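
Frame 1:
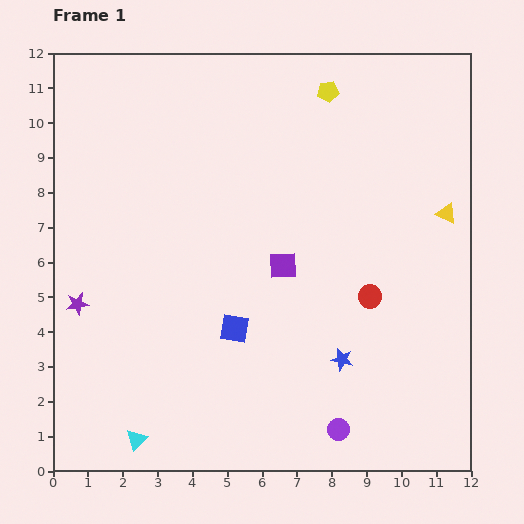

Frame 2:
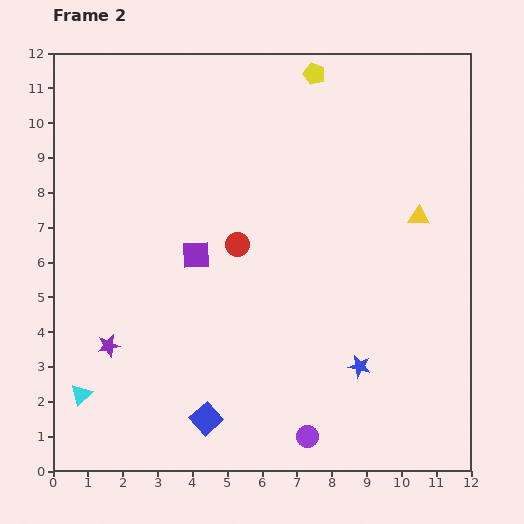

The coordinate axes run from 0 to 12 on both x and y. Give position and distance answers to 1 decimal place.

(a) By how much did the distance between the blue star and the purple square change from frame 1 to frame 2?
+2.5

Distance in frame 1: 3.2. Distance in frame 2: 5.7.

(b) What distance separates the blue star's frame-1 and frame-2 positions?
0.5

The blue star moved from (8.3, 3.2) to (8.8, 3.0), a distance of √(0.5² + 0.2²) ≈ 0.5.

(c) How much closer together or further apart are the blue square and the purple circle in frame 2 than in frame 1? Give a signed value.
-1.3

Distance in frame 1: 4.2. Distance in frame 2: 2.9.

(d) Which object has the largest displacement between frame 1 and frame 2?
the red circle

(moved 4.1; next 2.7)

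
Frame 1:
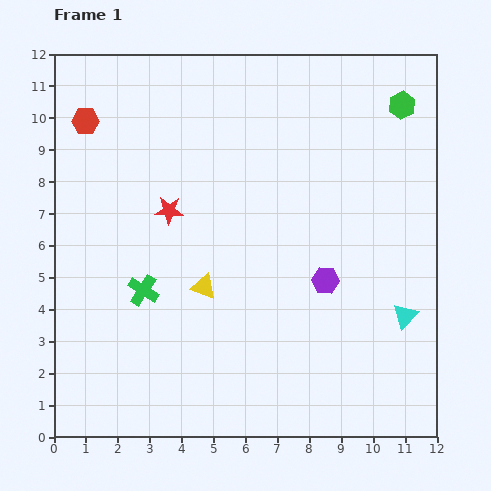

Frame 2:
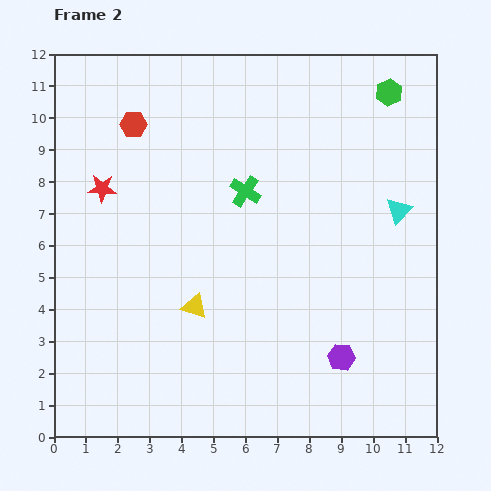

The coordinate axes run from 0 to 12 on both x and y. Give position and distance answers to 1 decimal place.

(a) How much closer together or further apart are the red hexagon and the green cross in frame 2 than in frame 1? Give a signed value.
-1.5

Distance in frame 1: 5.6. Distance in frame 2: 4.1.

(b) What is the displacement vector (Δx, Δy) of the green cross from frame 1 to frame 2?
(3.2, 3.1)

The green cross was at (2.8, 4.6) in frame 1 and (6.0, 7.7) in frame 2.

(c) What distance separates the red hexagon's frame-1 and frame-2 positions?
1.5

The red hexagon moved from (1.0, 9.9) to (2.5, 9.8), a distance of √(1.5² + 0.1²) ≈ 1.5.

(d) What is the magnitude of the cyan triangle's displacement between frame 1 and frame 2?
3.3

The cyan triangle moved from (11.0, 3.8) to (10.8, 7.1), a distance of √(0.2² + 3.3²) ≈ 3.3.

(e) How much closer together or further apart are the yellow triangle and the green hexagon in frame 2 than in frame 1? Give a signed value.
+0.7

Distance in frame 1: 8.4. Distance in frame 2: 9.1.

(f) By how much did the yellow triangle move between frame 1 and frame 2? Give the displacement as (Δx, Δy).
(-0.3, -0.6)

The yellow triangle was at (4.7, 4.7) in frame 1 and (4.4, 4.1) in frame 2.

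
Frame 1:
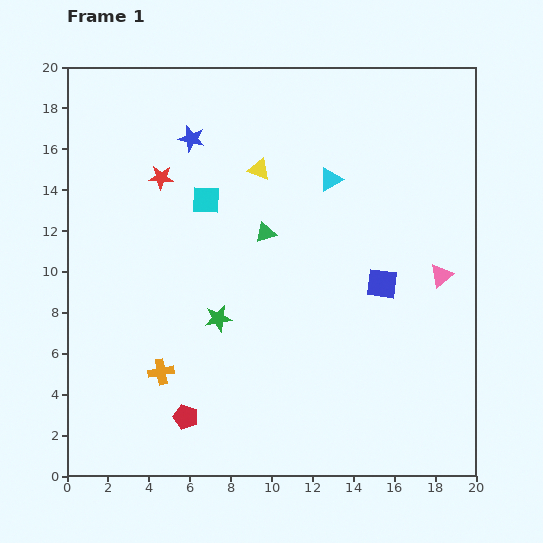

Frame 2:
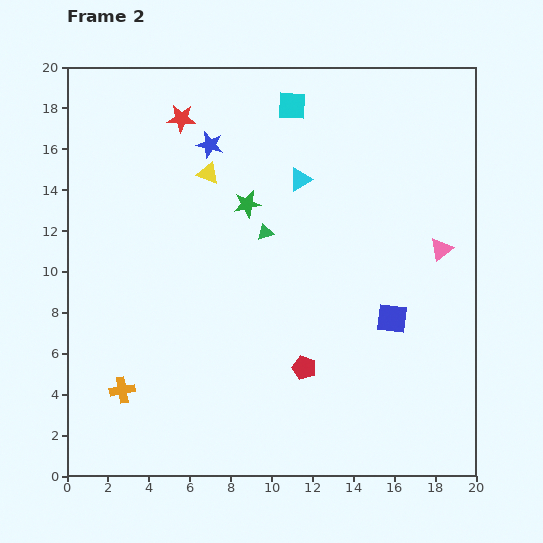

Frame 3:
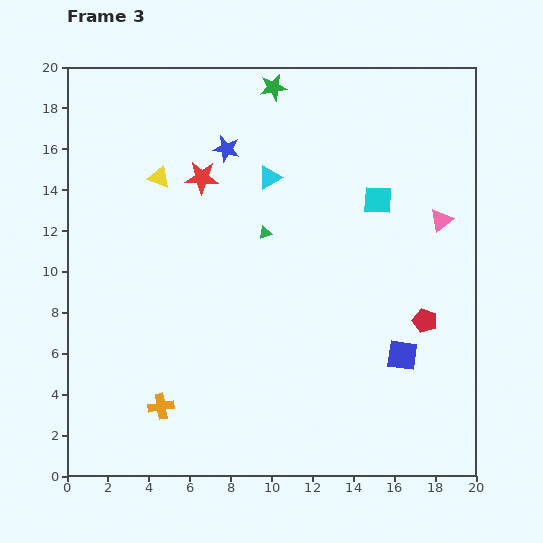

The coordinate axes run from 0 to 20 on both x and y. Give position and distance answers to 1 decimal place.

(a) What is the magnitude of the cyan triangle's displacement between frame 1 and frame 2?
1.5

The cyan triangle moved from (12.9, 14.5) to (11.4, 14.5), a distance of √(1.5² + 0.0²) ≈ 1.5.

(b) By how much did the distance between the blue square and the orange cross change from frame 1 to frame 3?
+0.5

Distance in frame 1: 11.6. Distance in frame 3: 12.1.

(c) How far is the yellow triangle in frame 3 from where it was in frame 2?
2.4

The yellow triangle moved from (6.9, 14.8) to (4.5, 14.6), a distance of √(2.4² + 0.2²) ≈ 2.4.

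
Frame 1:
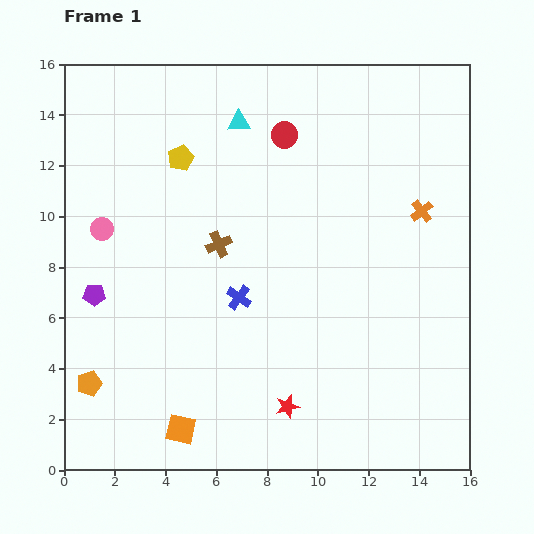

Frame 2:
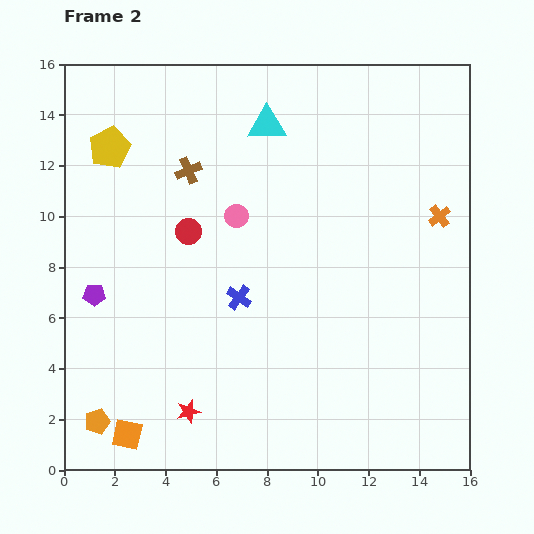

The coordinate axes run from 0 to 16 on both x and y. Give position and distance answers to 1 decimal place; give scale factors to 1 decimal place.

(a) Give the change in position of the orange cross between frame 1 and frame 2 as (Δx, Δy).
(0.7, -0.2)

The orange cross was at (14.1, 10.2) in frame 1 and (14.8, 10.0) in frame 2.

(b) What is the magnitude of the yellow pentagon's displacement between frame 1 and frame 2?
2.8

The yellow pentagon moved from (4.6, 12.3) to (1.8, 12.7), a distance of √(2.8² + 0.4²) ≈ 2.8.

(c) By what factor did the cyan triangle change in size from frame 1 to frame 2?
1.7×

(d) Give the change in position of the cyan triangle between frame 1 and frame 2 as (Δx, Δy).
(1.1, -0.1)

The cyan triangle was at (6.9, 13.7) in frame 1 and (8.0, 13.6) in frame 2.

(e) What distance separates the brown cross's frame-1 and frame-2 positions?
3.1

The brown cross moved from (6.1, 8.9) to (4.9, 11.8), a distance of √(1.2² + 2.9²) ≈ 3.1.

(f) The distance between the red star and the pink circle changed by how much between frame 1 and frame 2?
-2.2

Distance in frame 1: 10.1. Distance in frame 2: 7.9.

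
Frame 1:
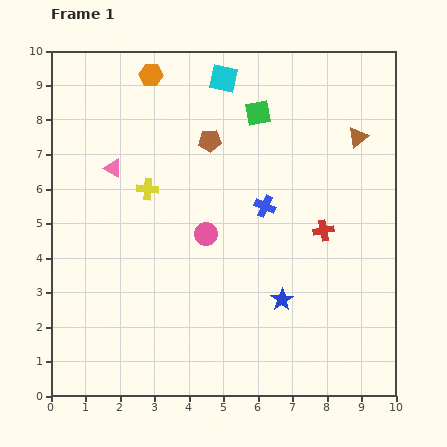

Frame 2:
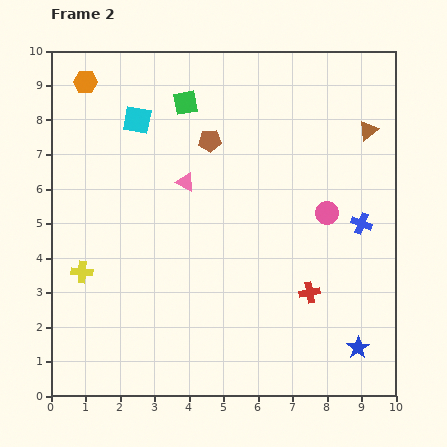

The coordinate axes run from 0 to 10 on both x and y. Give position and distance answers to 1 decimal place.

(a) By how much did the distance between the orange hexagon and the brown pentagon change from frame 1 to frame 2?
+1.5

Distance in frame 1: 2.5. Distance in frame 2: 4.0.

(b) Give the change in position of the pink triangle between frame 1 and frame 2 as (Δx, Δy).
(2.1, -0.4)

The pink triangle was at (1.8, 6.6) in frame 1 and (3.9, 6.2) in frame 2.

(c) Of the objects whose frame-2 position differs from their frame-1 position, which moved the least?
the brown triangle

(moved 0.4)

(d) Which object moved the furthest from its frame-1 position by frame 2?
the pink circle

(moved 3.6; next 3.1)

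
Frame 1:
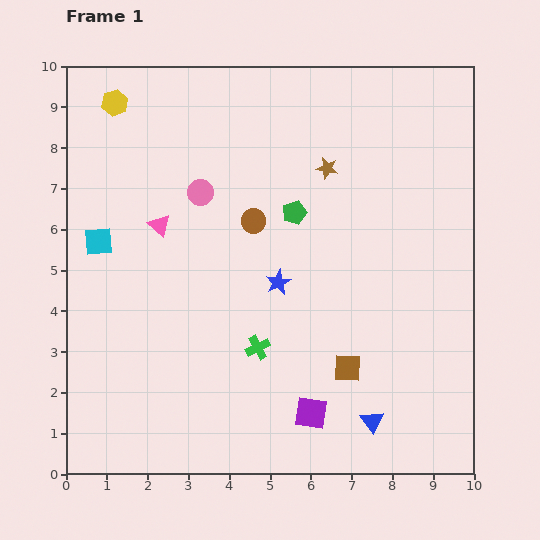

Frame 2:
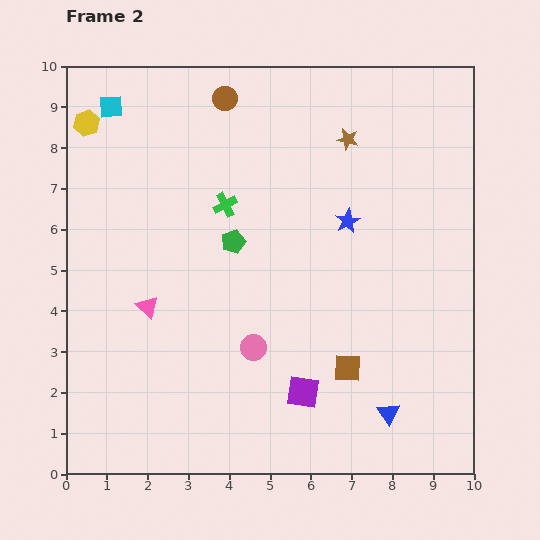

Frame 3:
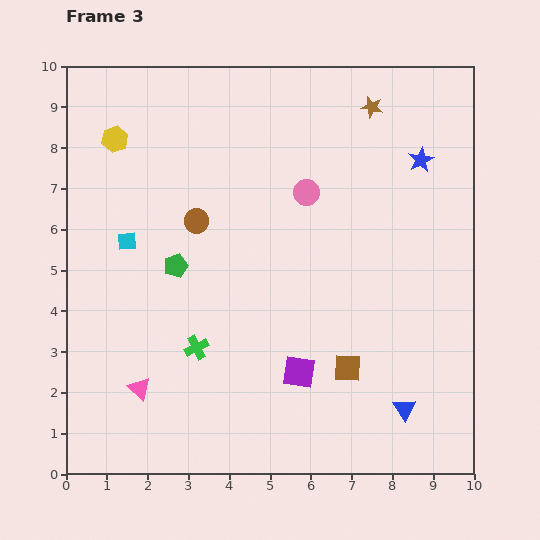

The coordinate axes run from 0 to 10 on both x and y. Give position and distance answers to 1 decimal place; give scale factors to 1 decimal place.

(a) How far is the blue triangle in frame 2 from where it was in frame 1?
0.4

The blue triangle moved from (7.5, 1.3) to (7.9, 1.5), a distance of √(0.4² + 0.2²) ≈ 0.4.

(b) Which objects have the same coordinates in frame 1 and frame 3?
the brown square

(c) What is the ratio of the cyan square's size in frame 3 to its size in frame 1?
0.7×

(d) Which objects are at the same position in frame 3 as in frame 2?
the brown square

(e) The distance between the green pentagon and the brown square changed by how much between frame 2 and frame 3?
+0.7

Distance in frame 2: 4.2. Distance in frame 3: 4.9.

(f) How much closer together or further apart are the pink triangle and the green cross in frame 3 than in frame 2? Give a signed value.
-1.4

Distance in frame 2: 3.1. Distance in frame 3: 1.7.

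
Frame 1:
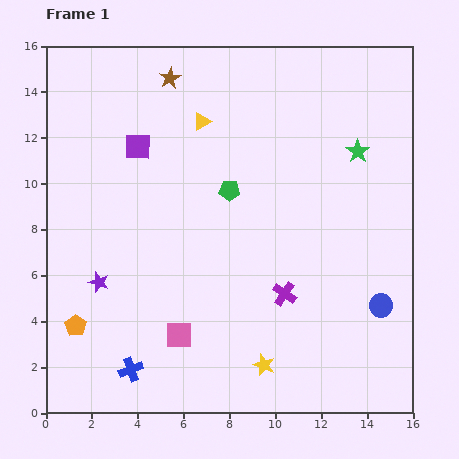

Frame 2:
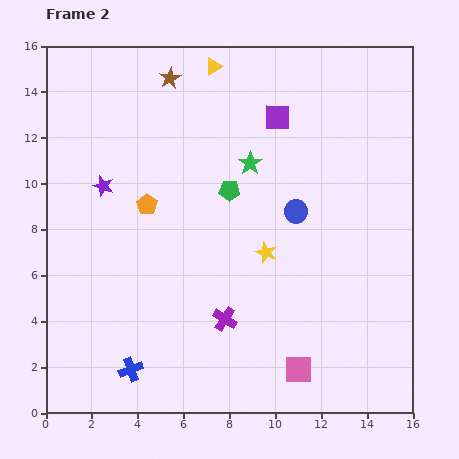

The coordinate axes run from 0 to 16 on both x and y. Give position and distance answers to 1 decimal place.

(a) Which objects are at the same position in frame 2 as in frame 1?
the green pentagon, the blue cross, the brown star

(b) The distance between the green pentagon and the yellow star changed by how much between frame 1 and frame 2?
-4.6

Distance in frame 1: 7.7. Distance in frame 2: 3.1.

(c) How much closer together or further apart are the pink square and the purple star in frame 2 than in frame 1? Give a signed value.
+7.5

Distance in frame 1: 4.2. Distance in frame 2: 11.7.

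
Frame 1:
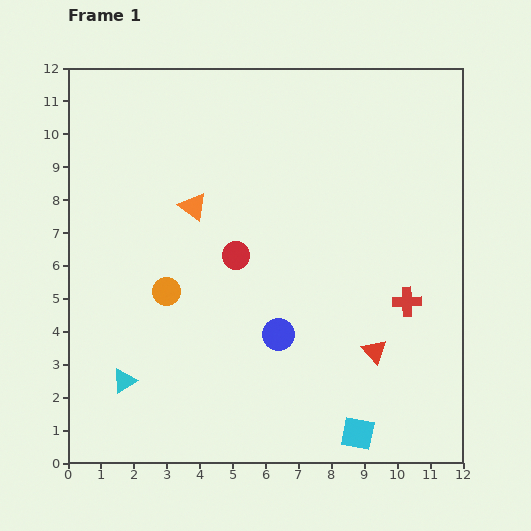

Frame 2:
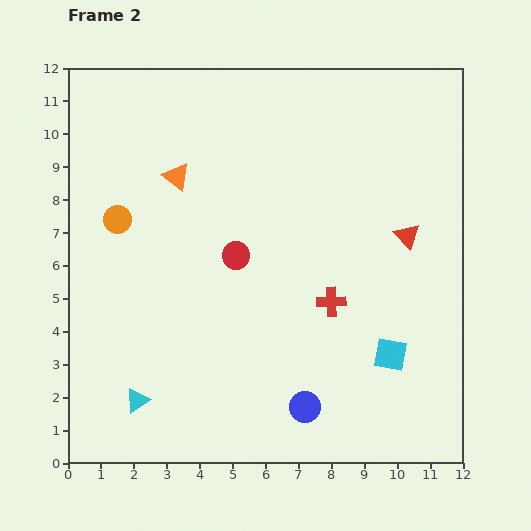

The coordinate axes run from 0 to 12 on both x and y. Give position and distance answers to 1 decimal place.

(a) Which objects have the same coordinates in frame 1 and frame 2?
the red circle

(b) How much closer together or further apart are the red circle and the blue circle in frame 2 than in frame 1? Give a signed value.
+2.4

Distance in frame 1: 2.7. Distance in frame 2: 5.1.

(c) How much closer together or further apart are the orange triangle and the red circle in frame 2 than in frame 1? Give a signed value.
+1.0

Distance in frame 1: 2.0. Distance in frame 2: 3.0.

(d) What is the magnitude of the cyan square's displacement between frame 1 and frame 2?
2.6

The cyan square moved from (8.8, 0.9) to (9.8, 3.3), a distance of √(1.0² + 2.4²) ≈ 2.6.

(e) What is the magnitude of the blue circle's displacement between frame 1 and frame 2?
2.3

The blue circle moved from (6.4, 3.9) to (7.2, 1.7), a distance of √(0.8² + 2.2²) ≈ 2.3.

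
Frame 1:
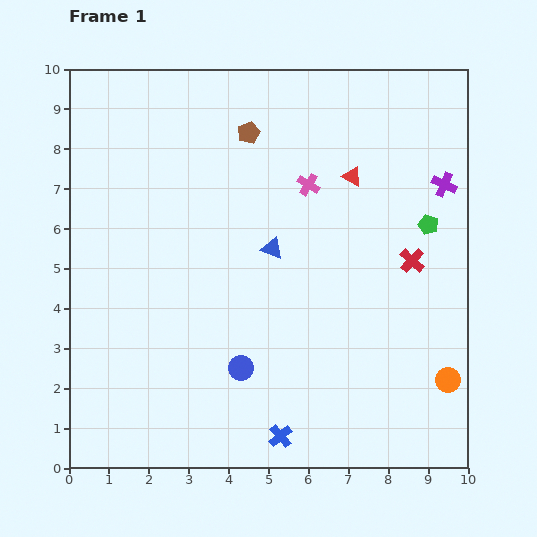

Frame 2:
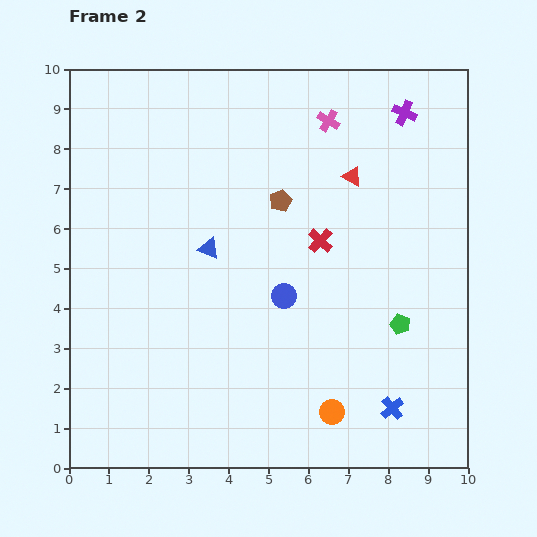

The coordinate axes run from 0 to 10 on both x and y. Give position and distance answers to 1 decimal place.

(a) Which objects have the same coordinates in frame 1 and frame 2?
the red triangle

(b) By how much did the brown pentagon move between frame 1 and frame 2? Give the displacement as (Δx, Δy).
(0.8, -1.7)

The brown pentagon was at (4.5, 8.4) in frame 1 and (5.3, 6.7) in frame 2.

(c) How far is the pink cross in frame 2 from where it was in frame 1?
1.7

The pink cross moved from (6.0, 7.1) to (6.5, 8.7), a distance of √(0.5² + 1.6²) ≈ 1.7.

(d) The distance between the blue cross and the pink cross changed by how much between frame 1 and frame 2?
+1.1

Distance in frame 1: 6.3. Distance in frame 2: 7.4.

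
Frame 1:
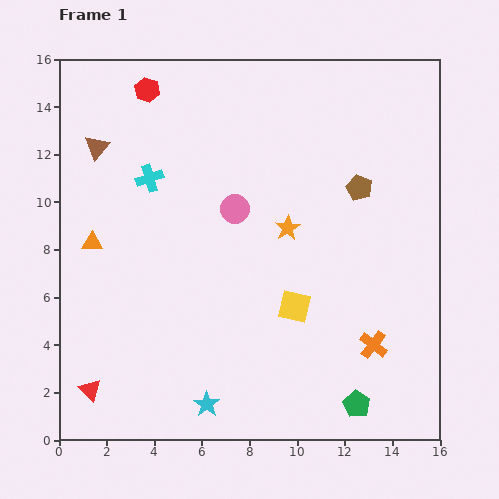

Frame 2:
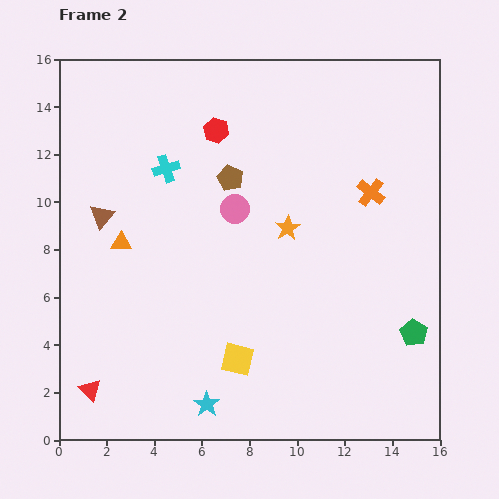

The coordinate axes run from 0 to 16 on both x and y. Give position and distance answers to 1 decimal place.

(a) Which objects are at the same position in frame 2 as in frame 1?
the orange star, the cyan star, the red triangle, the pink circle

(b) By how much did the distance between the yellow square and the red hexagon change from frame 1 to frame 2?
-1.4

Distance in frame 1: 11.0. Distance in frame 2: 9.6.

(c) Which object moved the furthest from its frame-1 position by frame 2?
the orange cross

(moved 6.4; next 5.4)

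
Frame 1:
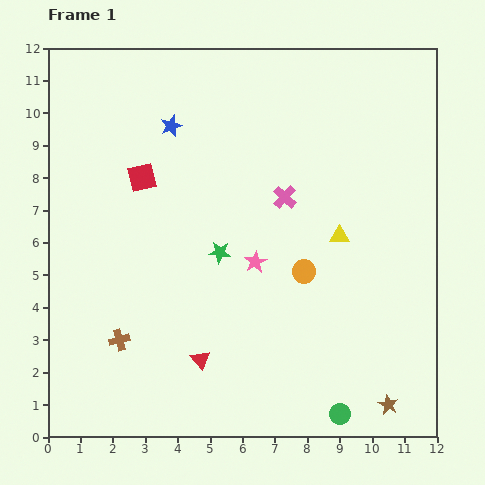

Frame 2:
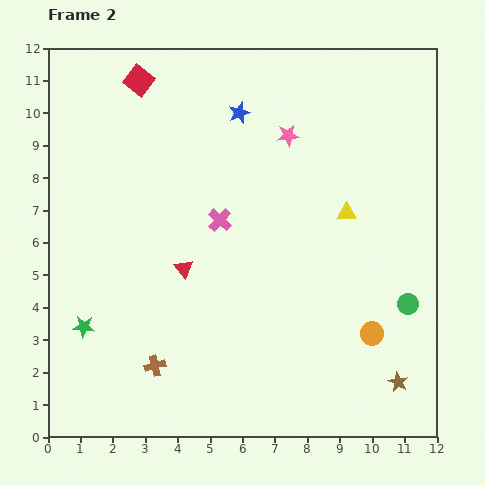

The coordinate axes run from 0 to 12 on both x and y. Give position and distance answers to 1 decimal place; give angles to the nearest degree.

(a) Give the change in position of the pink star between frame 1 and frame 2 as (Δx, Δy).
(1.0, 3.9)

The pink star was at (6.4, 5.4) in frame 1 and (7.4, 9.3) in frame 2.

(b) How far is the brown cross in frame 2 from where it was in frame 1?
1.4

The brown cross moved from (2.2, 3.0) to (3.3, 2.2), a distance of √(1.1² + 0.8²) ≈ 1.4.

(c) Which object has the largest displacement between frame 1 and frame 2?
the green star

(moved 4.8; next 4.0)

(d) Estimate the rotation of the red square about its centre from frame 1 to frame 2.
40° counter-clockwise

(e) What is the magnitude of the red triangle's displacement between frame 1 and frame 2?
2.8

The red triangle moved from (4.7, 2.4) to (4.2, 5.2), a distance of √(0.5² + 2.8²) ≈ 2.8.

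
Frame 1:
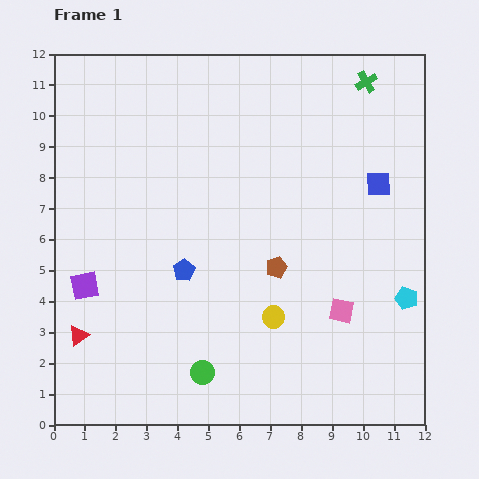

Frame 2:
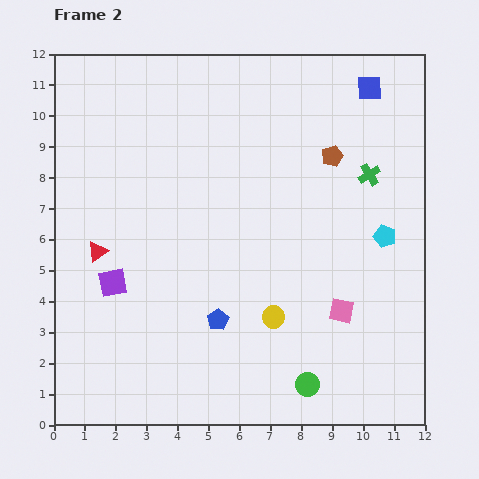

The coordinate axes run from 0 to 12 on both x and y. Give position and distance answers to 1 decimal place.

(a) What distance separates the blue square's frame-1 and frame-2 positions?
3.1

The blue square moved from (10.5, 7.8) to (10.2, 10.9), a distance of √(0.3² + 3.1²) ≈ 3.1.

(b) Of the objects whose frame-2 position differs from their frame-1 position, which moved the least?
the purple square

(moved 0.9)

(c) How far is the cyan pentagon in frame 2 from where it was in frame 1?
2.1

The cyan pentagon moved from (11.4, 4.1) to (10.7, 6.1), a distance of √(0.7² + 2.0²) ≈ 2.1.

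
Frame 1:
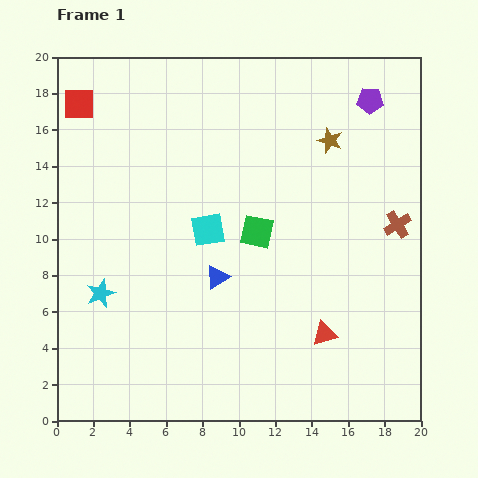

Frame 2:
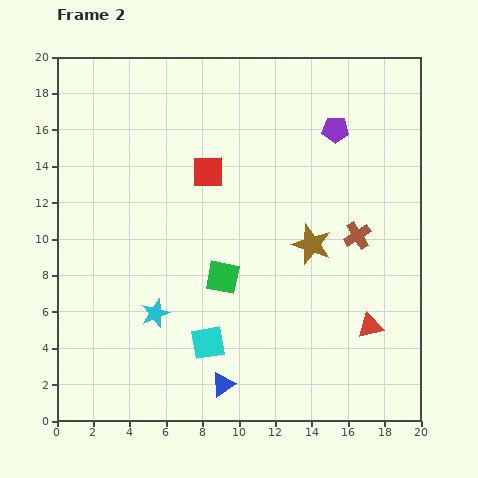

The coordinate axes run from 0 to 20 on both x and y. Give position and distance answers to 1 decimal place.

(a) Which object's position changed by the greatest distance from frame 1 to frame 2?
the red square

(moved 8.0; next 6.2)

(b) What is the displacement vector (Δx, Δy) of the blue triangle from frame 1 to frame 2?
(0.3, -5.9)

The blue triangle was at (8.8, 7.9) in frame 1 and (9.1, 2.0) in frame 2.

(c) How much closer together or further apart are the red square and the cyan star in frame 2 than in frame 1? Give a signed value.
-2.2

Distance in frame 1: 10.5. Distance in frame 2: 8.3.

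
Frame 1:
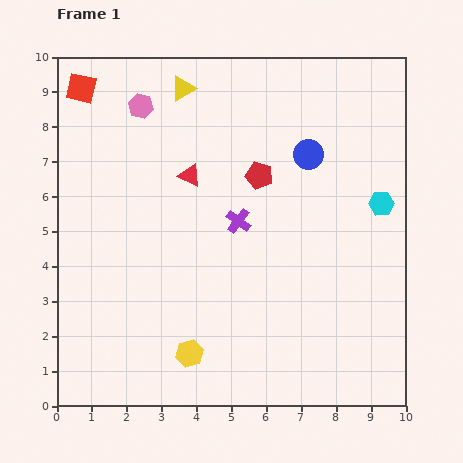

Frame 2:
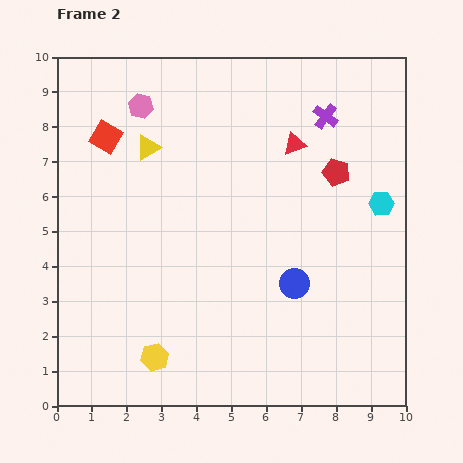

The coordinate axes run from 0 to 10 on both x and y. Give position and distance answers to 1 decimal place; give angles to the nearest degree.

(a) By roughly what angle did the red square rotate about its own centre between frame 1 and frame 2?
17° clockwise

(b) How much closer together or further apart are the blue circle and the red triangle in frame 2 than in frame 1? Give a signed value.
+0.5

Distance in frame 1: 3.5. Distance in frame 2: 4.0.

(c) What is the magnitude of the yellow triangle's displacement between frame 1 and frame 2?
2.0

The yellow triangle moved from (3.6, 9.1) to (2.6, 7.4), a distance of √(1.0² + 1.7²) ≈ 2.0.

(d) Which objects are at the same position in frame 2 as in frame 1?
the cyan hexagon, the pink hexagon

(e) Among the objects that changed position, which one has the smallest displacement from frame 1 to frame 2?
the yellow hexagon

(moved 1.0)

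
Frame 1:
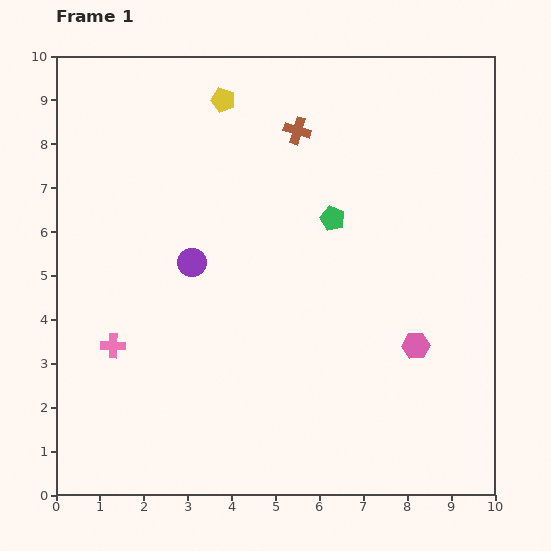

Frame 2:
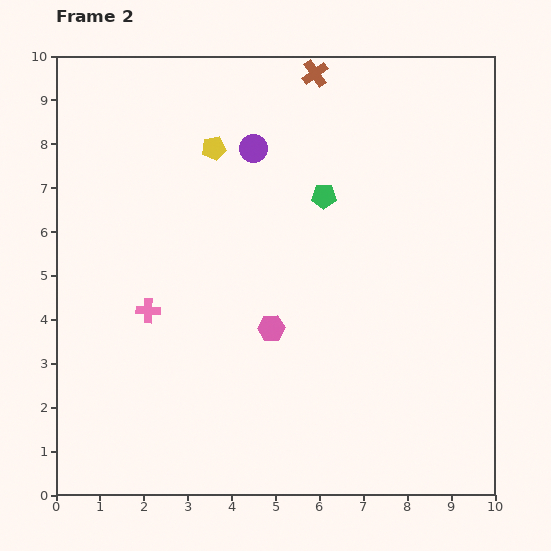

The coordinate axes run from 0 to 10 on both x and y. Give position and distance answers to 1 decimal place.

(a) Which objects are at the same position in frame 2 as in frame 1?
none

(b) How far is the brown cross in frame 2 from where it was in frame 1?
1.4

The brown cross moved from (5.5, 8.3) to (5.9, 9.6), a distance of √(0.4² + 1.3²) ≈ 1.4.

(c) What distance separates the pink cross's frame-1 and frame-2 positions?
1.1

The pink cross moved from (1.3, 3.4) to (2.1, 4.2), a distance of √(0.8² + 0.8²) ≈ 1.1.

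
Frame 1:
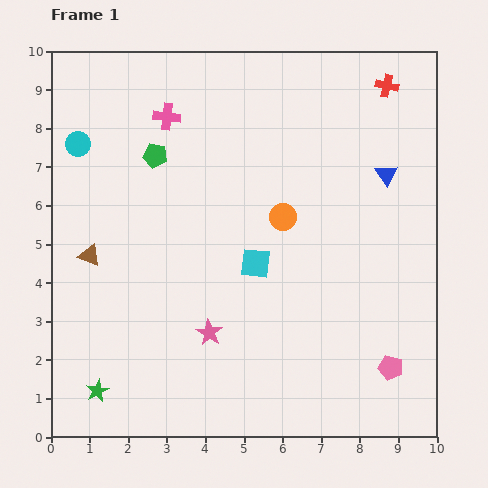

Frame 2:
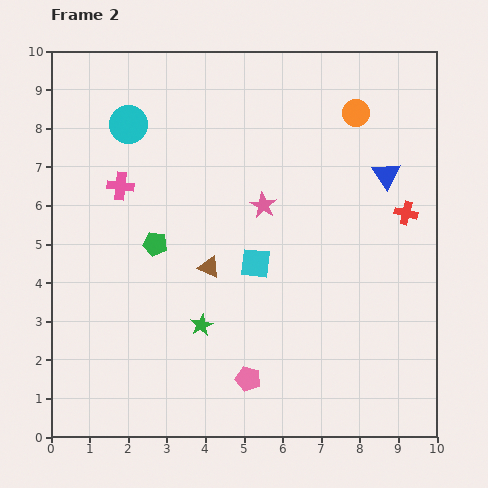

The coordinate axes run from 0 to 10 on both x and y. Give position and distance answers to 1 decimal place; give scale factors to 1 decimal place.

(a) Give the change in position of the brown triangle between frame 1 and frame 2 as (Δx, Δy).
(3.1, -0.3)

The brown triangle was at (1.0, 4.7) in frame 1 and (4.1, 4.4) in frame 2.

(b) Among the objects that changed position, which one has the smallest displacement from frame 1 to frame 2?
the cyan circle

(moved 1.4)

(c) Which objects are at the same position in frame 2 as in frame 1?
the blue triangle, the cyan square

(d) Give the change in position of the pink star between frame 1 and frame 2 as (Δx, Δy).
(1.4, 3.3)

The pink star was at (4.1, 2.7) in frame 1 and (5.5, 6.0) in frame 2.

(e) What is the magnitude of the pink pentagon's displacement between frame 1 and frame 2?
3.7

The pink pentagon moved from (8.8, 1.8) to (5.1, 1.5), a distance of √(3.7² + 0.3²) ≈ 3.7.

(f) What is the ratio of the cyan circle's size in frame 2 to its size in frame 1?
1.5×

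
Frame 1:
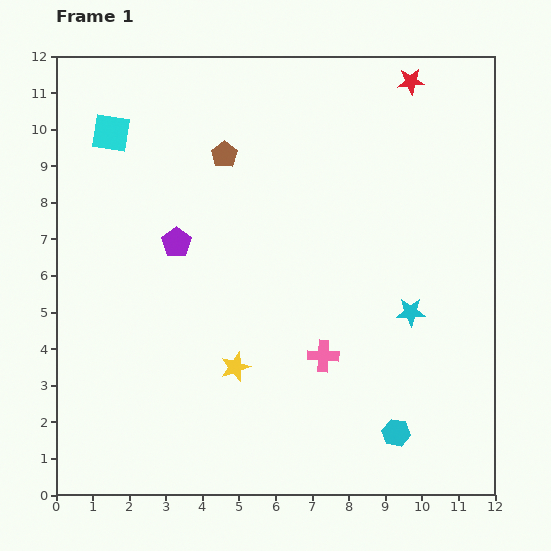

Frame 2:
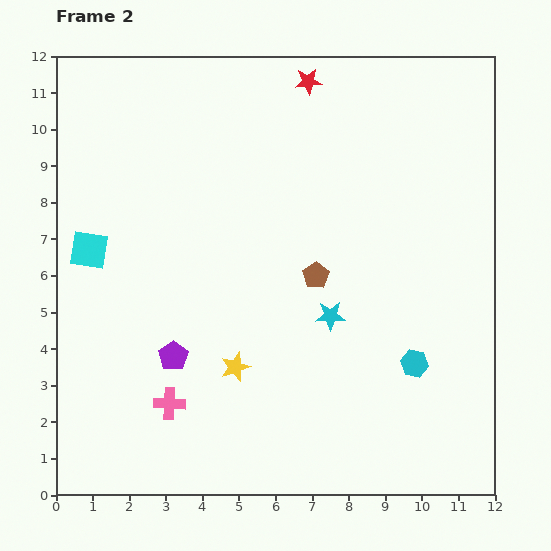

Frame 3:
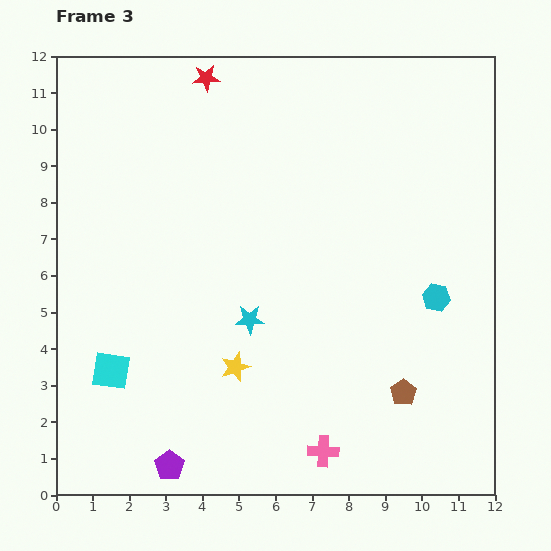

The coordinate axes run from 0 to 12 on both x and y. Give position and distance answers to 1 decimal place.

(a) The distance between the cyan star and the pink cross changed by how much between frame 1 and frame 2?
+2.3

Distance in frame 1: 2.7. Distance in frame 2: 5.0.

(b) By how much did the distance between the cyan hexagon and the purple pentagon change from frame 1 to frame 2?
-1.3

Distance in frame 1: 7.9. Distance in frame 2: 6.6.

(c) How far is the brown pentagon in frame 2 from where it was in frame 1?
4.1

The brown pentagon moved from (4.6, 9.3) to (7.1, 6.0), a distance of √(2.5² + 3.3²) ≈ 4.1.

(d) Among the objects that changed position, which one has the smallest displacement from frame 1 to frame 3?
the pink cross

(moved 2.6)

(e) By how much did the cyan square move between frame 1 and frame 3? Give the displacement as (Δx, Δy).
(0.0, -6.5)

The cyan square was at (1.5, 9.9) in frame 1 and (1.5, 3.4) in frame 3.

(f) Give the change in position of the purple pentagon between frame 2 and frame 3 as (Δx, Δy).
(-0.1, -3.0)

The purple pentagon was at (3.2, 3.8) in frame 2 and (3.1, 0.8) in frame 3.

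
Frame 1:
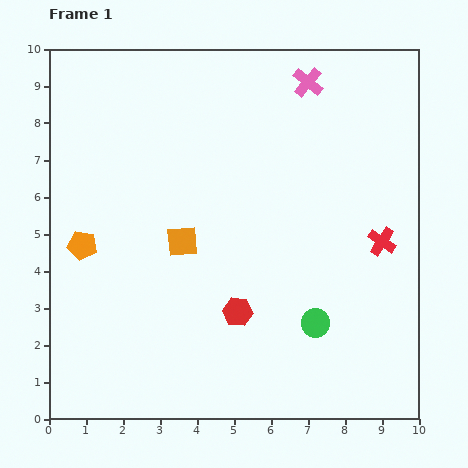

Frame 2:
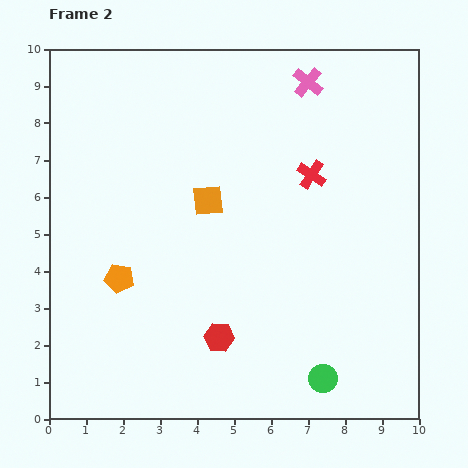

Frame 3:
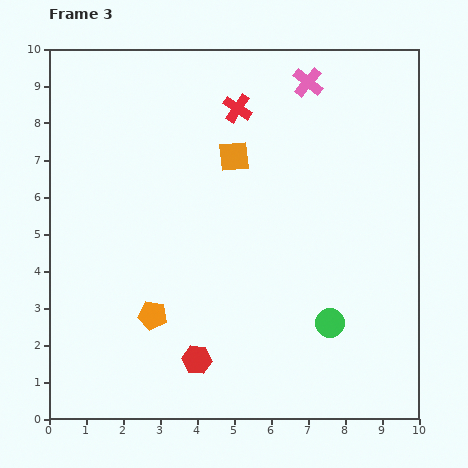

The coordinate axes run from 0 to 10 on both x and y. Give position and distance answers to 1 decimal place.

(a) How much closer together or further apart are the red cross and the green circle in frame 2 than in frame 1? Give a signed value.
+2.7

Distance in frame 1: 2.8. Distance in frame 2: 5.5.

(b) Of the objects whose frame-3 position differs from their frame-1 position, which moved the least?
the green circle

(moved 0.4)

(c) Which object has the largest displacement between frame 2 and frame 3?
the red cross

(moved 2.7; next 1.5)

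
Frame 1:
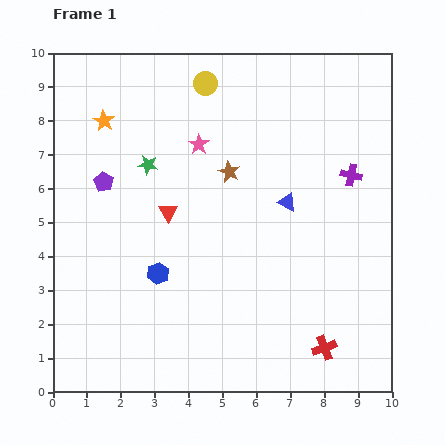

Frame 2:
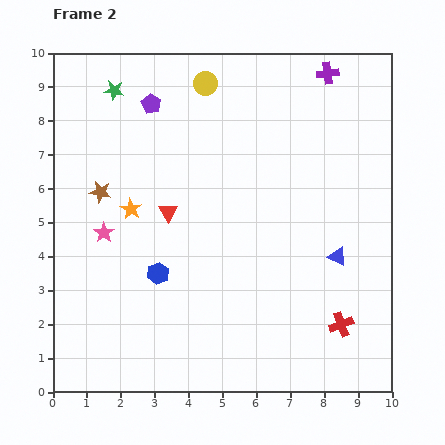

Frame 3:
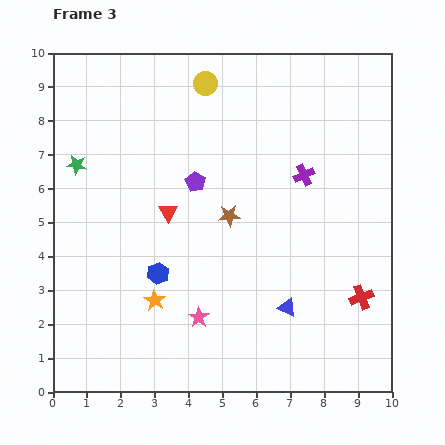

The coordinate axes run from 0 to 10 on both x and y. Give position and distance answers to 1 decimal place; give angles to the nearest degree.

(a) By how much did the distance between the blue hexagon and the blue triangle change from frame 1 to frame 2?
+1.0

Distance in frame 1: 4.3. Distance in frame 2: 5.3.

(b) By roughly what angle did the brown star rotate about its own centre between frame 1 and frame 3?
31° counter-clockwise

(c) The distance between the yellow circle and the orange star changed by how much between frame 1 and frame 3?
+3.4

Distance in frame 1: 3.2. Distance in frame 3: 6.6.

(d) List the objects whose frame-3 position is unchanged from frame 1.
the blue hexagon, the red triangle, the yellow circle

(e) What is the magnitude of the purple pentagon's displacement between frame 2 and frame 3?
2.6

The purple pentagon moved from (2.9, 8.5) to (4.2, 6.2), a distance of √(1.3² + 2.3²) ≈ 2.6.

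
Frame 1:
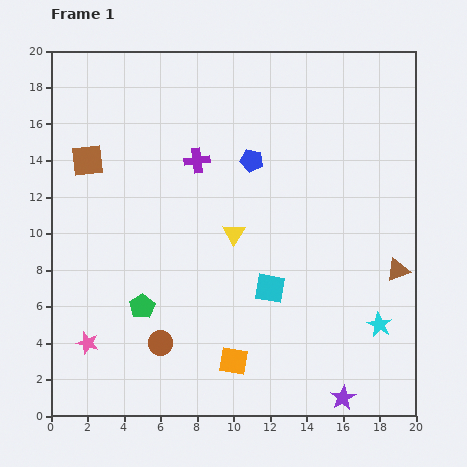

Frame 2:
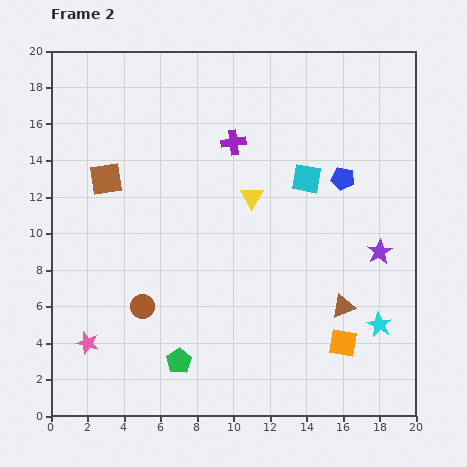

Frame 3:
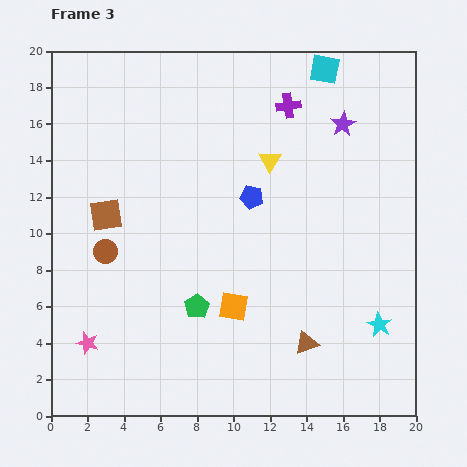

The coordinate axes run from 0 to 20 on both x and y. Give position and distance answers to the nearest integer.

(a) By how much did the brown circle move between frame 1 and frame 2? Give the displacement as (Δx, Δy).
(-1, 2)

The brown circle was at (6, 4) in frame 1 and (5, 6) in frame 2.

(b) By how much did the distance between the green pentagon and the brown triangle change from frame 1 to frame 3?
-8

Distance in frame 1: 14. Distance in frame 3: 6.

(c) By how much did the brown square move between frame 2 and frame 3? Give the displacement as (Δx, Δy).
(0, -2)

The brown square was at (3, 13) in frame 2 and (3, 11) in frame 3.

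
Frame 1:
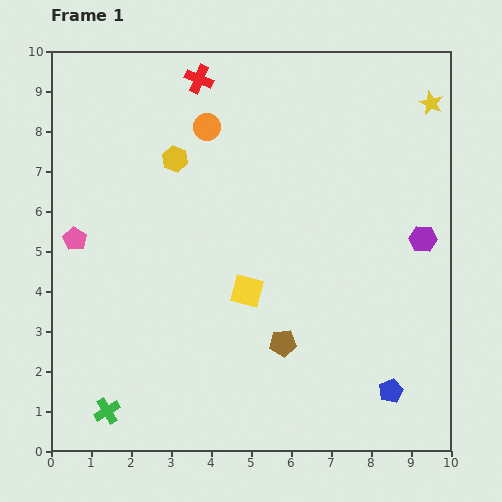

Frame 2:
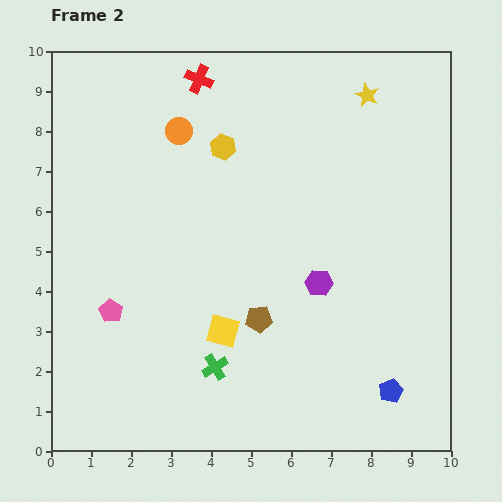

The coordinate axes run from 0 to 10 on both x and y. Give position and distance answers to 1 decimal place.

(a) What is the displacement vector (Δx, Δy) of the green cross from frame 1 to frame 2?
(2.7, 1.1)

The green cross was at (1.4, 1.0) in frame 1 and (4.1, 2.1) in frame 2.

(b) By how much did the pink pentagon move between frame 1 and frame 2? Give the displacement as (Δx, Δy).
(0.9, -1.8)

The pink pentagon was at (0.6, 5.3) in frame 1 and (1.5, 3.5) in frame 2.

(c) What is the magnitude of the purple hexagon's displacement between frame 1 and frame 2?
2.8

The purple hexagon moved from (9.3, 5.3) to (6.7, 4.2), a distance of √(2.6² + 1.1²) ≈ 2.8.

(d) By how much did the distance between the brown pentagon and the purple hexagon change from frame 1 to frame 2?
-2.7

Distance in frame 1: 4.4. Distance in frame 2: 1.7.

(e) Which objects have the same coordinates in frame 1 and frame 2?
the red cross, the blue pentagon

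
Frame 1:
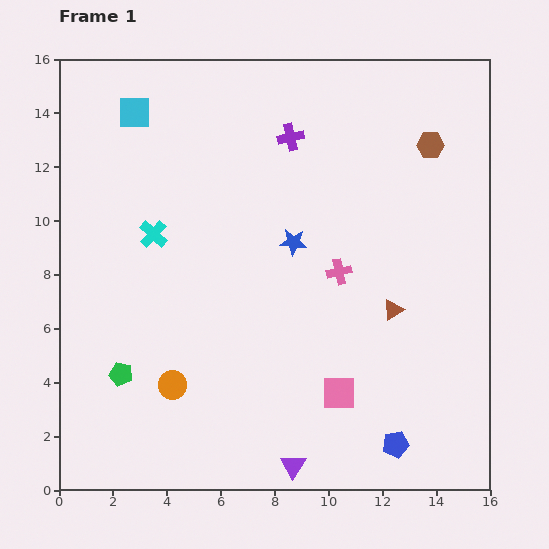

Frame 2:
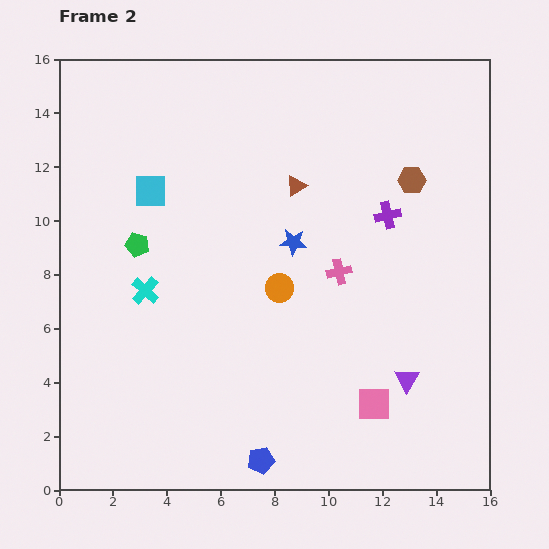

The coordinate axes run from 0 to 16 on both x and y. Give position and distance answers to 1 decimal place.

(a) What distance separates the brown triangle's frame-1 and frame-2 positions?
5.8

The brown triangle moved from (12.4, 6.7) to (8.8, 11.3), a distance of √(3.6² + 4.6²) ≈ 5.8.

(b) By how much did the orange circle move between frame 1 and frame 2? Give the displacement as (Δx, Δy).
(4.0, 3.6)

The orange circle was at (4.2, 3.9) in frame 1 and (8.2, 7.5) in frame 2.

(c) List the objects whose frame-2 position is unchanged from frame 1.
the blue star, the pink cross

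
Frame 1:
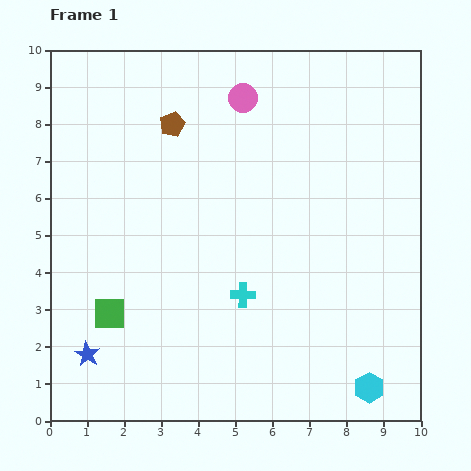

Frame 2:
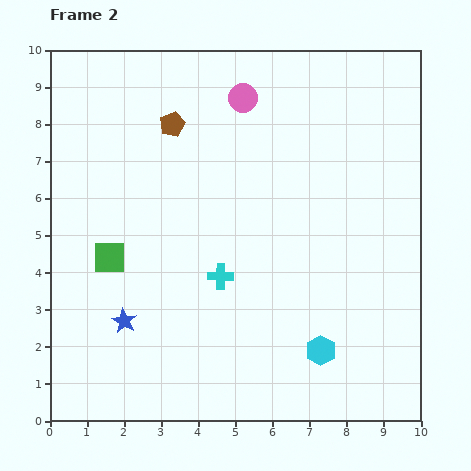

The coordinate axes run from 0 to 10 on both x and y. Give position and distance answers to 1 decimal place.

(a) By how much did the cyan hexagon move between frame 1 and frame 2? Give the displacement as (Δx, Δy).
(-1.3, 1.0)

The cyan hexagon was at (8.6, 0.9) in frame 1 and (7.3, 1.9) in frame 2.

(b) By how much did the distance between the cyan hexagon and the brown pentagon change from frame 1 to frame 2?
-1.6

Distance in frame 1: 8.9. Distance in frame 2: 7.3.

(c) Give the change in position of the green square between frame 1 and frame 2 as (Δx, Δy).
(0.0, 1.5)

The green square was at (1.6, 2.9) in frame 1 and (1.6, 4.4) in frame 2.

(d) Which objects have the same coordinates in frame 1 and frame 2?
the brown pentagon, the pink circle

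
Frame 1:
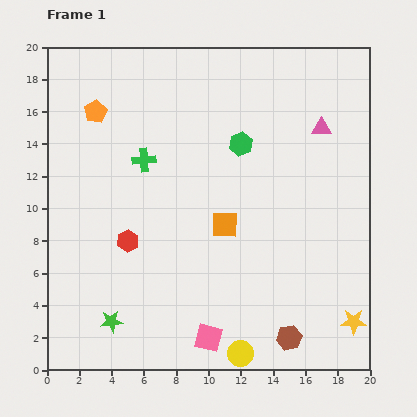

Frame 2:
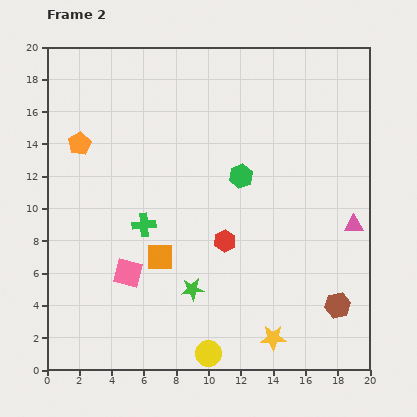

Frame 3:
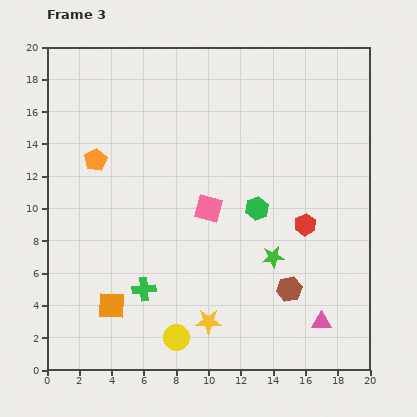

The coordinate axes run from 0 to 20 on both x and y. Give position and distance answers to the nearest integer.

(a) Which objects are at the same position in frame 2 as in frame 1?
none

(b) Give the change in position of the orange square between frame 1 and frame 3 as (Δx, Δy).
(-7, -5)

The orange square was at (11, 9) in frame 1 and (4, 4) in frame 3.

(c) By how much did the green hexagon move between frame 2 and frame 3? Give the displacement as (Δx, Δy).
(1, -2)

The green hexagon was at (12, 12) in frame 2 and (13, 10) in frame 3.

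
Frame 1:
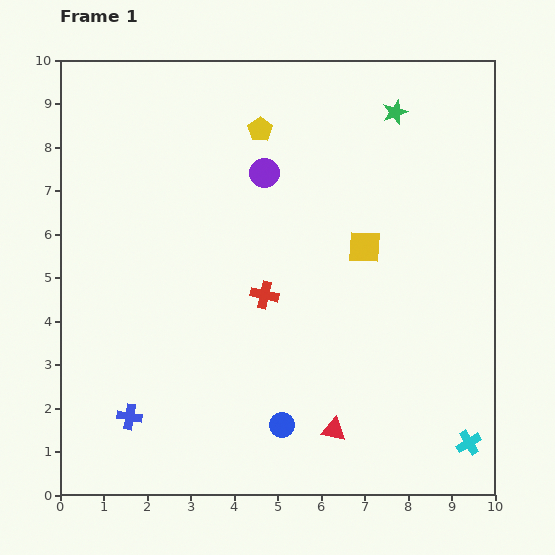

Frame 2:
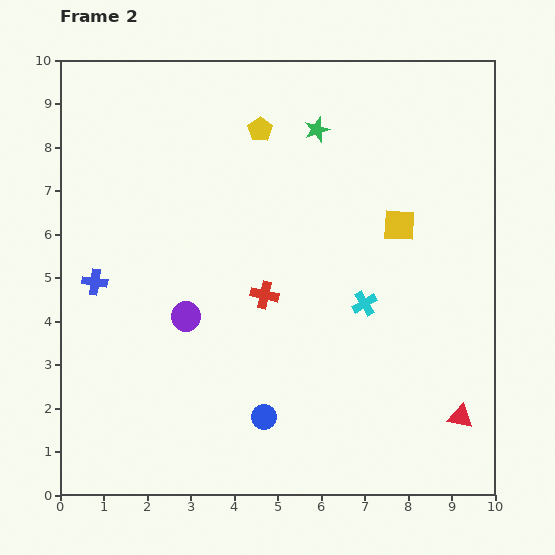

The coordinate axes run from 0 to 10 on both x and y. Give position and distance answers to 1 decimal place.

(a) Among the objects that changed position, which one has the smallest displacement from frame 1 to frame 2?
the blue circle

(moved 0.4)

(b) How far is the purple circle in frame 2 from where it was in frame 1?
3.8

The purple circle moved from (4.7, 7.4) to (2.9, 4.1), a distance of √(1.8² + 3.3²) ≈ 3.8.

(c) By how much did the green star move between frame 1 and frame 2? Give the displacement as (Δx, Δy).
(-1.8, -0.4)

The green star was at (7.7, 8.8) in frame 1 and (5.9, 8.4) in frame 2.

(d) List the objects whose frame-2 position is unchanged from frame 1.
the red cross, the yellow pentagon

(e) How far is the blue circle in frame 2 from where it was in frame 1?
0.4

The blue circle moved from (5.1, 1.6) to (4.7, 1.8), a distance of √(0.4² + 0.2²) ≈ 0.4.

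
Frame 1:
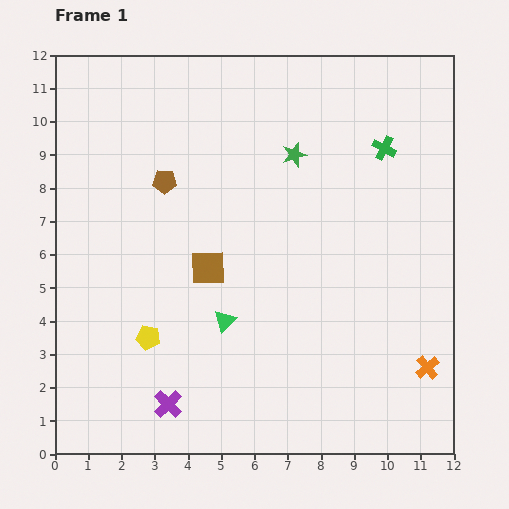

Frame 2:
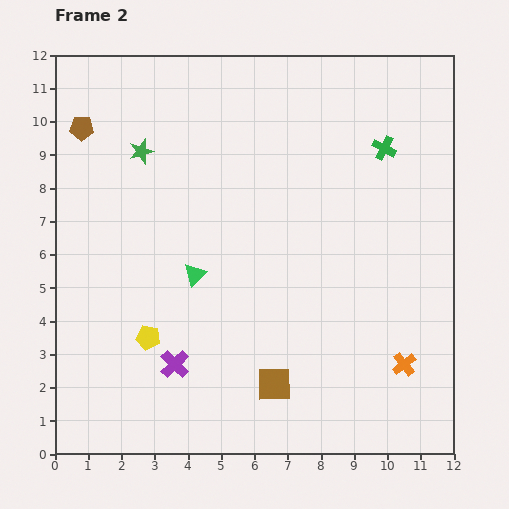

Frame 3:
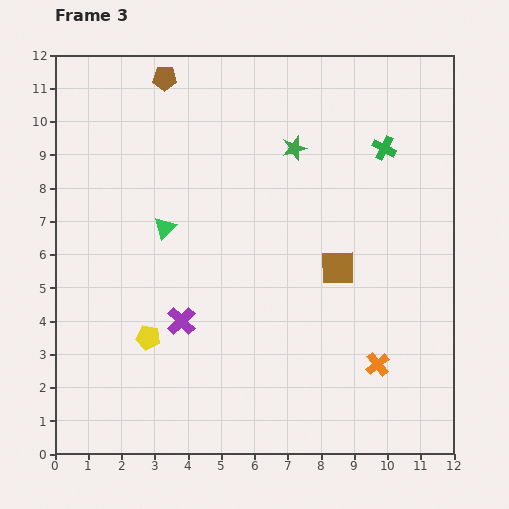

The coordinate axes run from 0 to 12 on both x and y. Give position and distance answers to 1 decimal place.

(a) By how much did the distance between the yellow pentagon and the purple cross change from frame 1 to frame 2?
-1.0

Distance in frame 1: 2.1. Distance in frame 2: 1.1.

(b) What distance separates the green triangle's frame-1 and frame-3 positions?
3.3

The green triangle moved from (5.1, 4.0) to (3.3, 6.8), a distance of √(1.8² + 2.8²) ≈ 3.3.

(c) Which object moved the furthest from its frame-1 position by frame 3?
the brown square

(moved 3.9; next 3.3)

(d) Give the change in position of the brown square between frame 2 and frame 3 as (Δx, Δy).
(1.9, 3.5)

The brown square was at (6.6, 2.1) in frame 2 and (8.5, 5.6) in frame 3.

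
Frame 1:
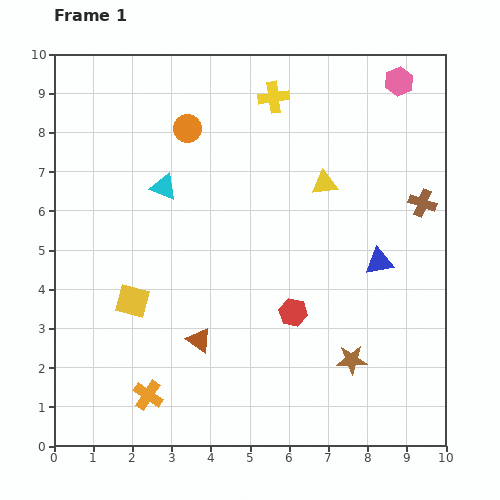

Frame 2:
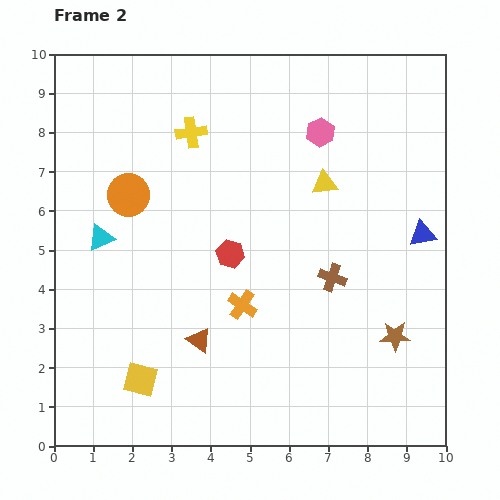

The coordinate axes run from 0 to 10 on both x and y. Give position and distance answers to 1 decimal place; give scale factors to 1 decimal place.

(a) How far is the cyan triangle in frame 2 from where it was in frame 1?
2.1

The cyan triangle moved from (2.8, 6.6) to (1.2, 5.3), a distance of √(1.6² + 1.3²) ≈ 2.1.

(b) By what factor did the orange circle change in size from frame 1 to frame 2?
1.5×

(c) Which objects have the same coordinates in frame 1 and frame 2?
the yellow triangle, the brown triangle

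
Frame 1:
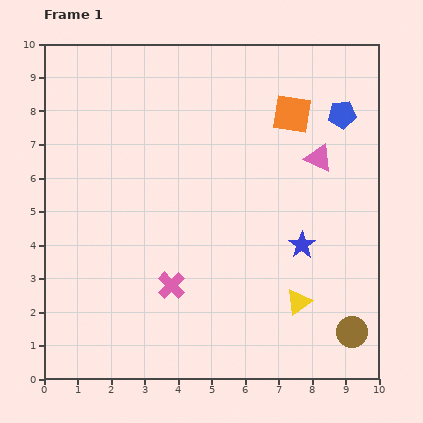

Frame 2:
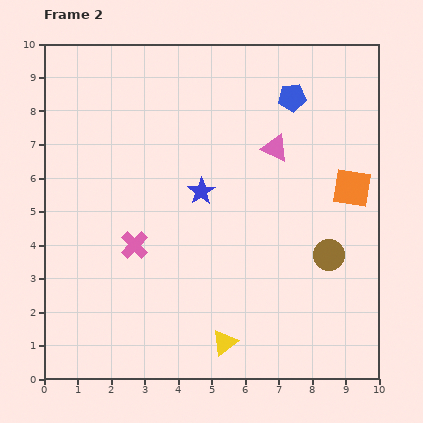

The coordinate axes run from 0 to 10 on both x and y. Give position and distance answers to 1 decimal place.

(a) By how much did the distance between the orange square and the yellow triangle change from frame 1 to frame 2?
+0.4

Distance in frame 1: 5.6. Distance in frame 2: 6.0.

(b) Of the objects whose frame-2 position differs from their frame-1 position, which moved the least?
the pink triangle

(moved 1.3)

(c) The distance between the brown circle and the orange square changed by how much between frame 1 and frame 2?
-4.6

Distance in frame 1: 6.7. Distance in frame 2: 2.1.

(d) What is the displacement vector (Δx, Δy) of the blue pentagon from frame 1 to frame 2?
(-1.5, 0.5)

The blue pentagon was at (8.9, 7.9) in frame 1 and (7.4, 8.4) in frame 2.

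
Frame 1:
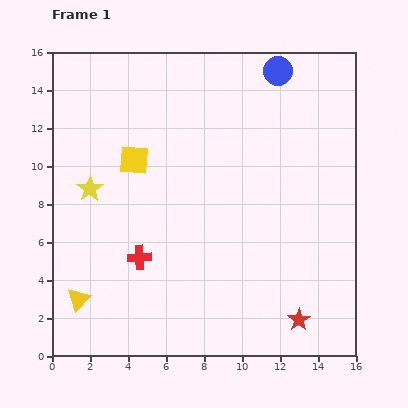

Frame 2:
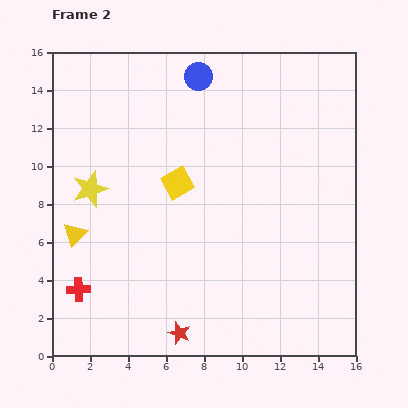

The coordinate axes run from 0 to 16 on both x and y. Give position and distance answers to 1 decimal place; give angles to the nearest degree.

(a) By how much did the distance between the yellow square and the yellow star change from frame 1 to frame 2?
+1.9

Distance in frame 1: 2.7. Distance in frame 2: 4.6.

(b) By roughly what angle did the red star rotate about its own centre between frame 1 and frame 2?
18° counter-clockwise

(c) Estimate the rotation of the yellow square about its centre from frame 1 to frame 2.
35° counter-clockwise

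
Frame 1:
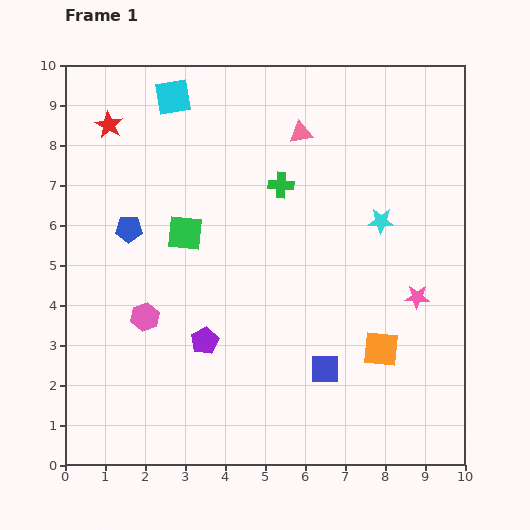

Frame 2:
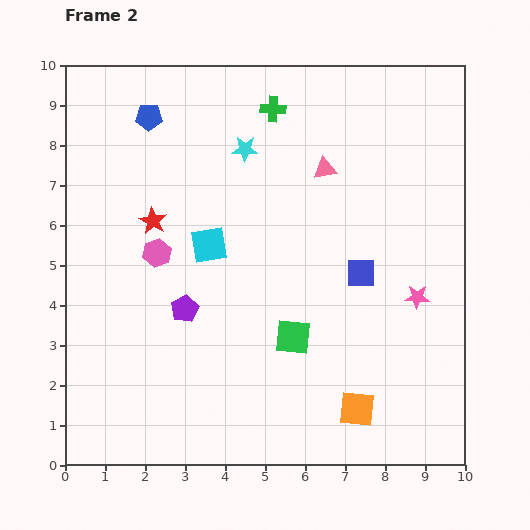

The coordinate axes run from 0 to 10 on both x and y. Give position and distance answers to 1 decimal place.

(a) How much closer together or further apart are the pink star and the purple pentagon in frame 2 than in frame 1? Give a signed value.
+0.4

Distance in frame 1: 5.4. Distance in frame 2: 5.8.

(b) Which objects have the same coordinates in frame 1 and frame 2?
the pink star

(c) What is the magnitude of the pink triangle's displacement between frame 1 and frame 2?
1.1

The pink triangle moved from (5.9, 8.3) to (6.5, 7.4), a distance of √(0.6² + 0.9²) ≈ 1.1.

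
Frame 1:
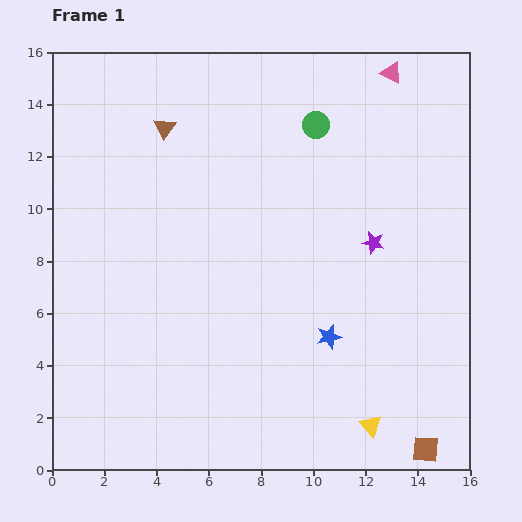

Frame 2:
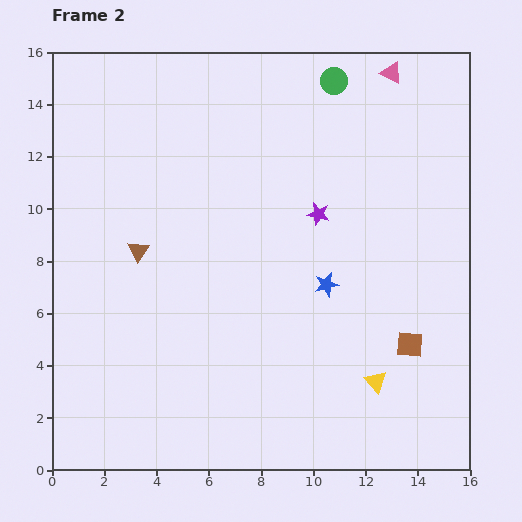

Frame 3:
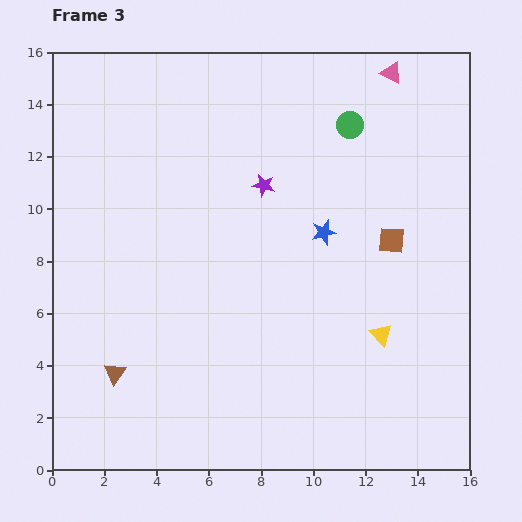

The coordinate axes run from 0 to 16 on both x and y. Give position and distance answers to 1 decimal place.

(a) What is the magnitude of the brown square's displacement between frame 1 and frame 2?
4.0

The brown square moved from (14.3, 0.8) to (13.7, 4.8), a distance of √(0.6² + 4.0²) ≈ 4.0.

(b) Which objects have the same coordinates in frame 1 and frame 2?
the pink triangle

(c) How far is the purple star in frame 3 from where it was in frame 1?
4.7

The purple star moved from (12.3, 8.7) to (8.1, 10.9), a distance of √(4.2² + 2.2²) ≈ 4.7.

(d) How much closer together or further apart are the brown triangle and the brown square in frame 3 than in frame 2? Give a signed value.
+0.8

Distance in frame 2: 11.0. Distance in frame 3: 11.8.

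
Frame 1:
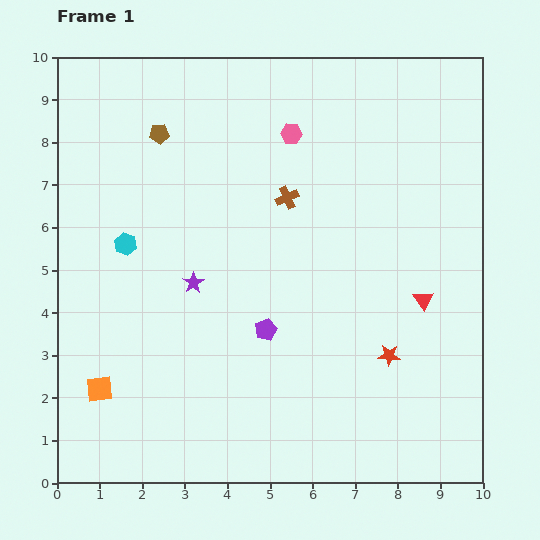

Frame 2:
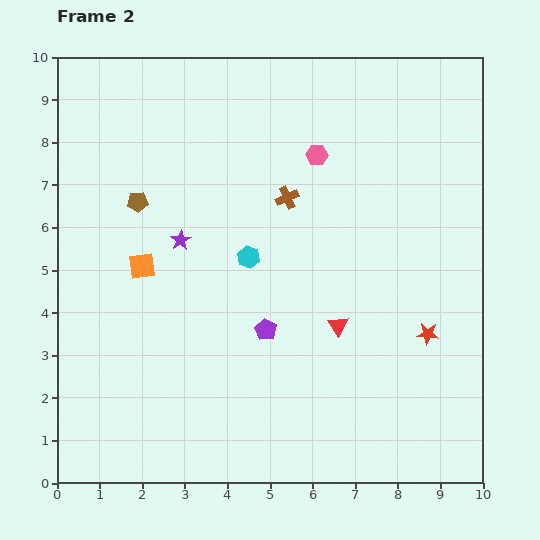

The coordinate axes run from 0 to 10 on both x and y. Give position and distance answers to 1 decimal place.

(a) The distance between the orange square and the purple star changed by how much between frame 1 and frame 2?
-2.2

Distance in frame 1: 3.3. Distance in frame 2: 1.1.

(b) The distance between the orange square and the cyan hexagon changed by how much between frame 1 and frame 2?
-1.0

Distance in frame 1: 3.5. Distance in frame 2: 2.5.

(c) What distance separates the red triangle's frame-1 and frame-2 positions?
2.1

The red triangle moved from (8.6, 4.3) to (6.6, 3.7), a distance of √(2.0² + 0.6²) ≈ 2.1.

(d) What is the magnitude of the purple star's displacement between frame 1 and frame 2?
1.0

The purple star moved from (3.2, 4.7) to (2.9, 5.7), a distance of √(0.3² + 1.0²) ≈ 1.0.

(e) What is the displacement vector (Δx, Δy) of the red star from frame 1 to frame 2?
(0.9, 0.5)

The red star was at (7.8, 3.0) in frame 1 and (8.7, 3.5) in frame 2.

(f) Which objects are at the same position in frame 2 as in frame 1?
the brown cross, the purple pentagon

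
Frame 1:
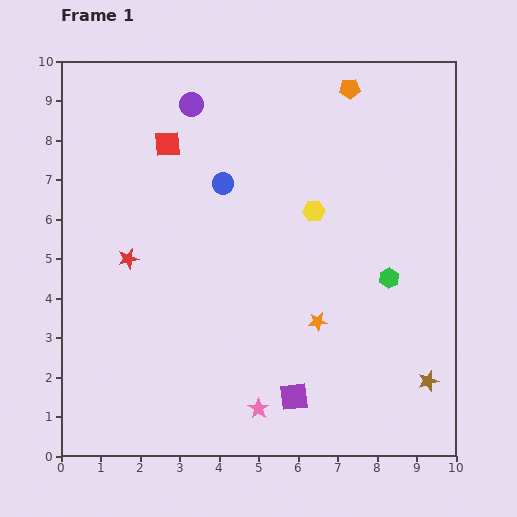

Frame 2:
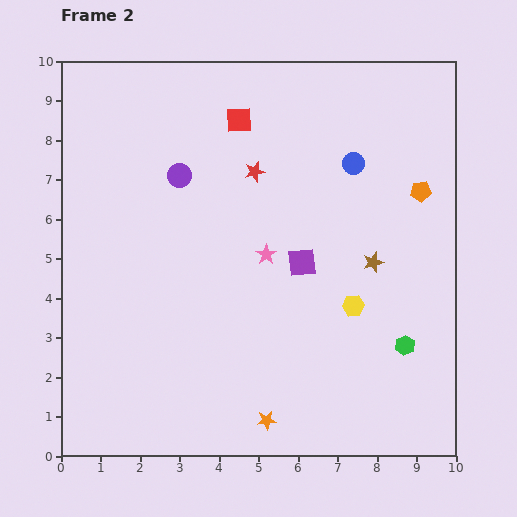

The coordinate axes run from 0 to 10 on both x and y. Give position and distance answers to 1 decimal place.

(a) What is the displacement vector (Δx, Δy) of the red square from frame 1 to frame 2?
(1.8, 0.6)

The red square was at (2.7, 7.9) in frame 1 and (4.5, 8.5) in frame 2.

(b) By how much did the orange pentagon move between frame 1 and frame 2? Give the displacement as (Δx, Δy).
(1.8, -2.6)

The orange pentagon was at (7.3, 9.3) in frame 1 and (9.1, 6.7) in frame 2.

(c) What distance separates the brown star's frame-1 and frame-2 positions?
3.3

The brown star moved from (9.3, 1.9) to (7.9, 4.9), a distance of √(1.4² + 3.0²) ≈ 3.3.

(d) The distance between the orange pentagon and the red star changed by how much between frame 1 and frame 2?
-2.9

Distance in frame 1: 7.1. Distance in frame 2: 4.2.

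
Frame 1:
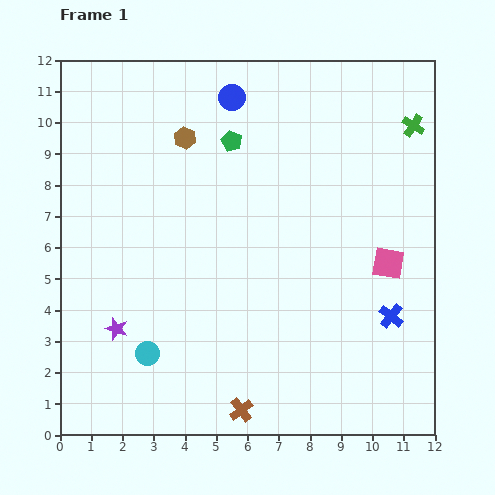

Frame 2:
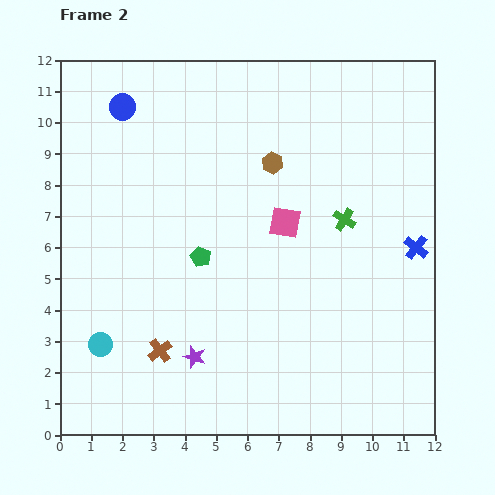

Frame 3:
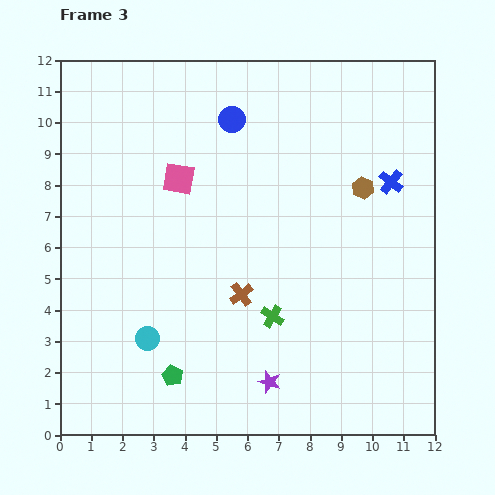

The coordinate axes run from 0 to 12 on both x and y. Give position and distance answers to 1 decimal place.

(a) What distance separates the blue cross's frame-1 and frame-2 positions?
2.3

The blue cross moved from (10.6, 3.8) to (11.4, 6.0), a distance of √(0.8² + 2.2²) ≈ 2.3.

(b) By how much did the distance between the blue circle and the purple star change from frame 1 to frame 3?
+0.2

Distance in frame 1: 8.3. Distance in frame 3: 8.5.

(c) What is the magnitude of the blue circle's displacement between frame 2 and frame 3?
3.5

The blue circle moved from (2.0, 10.5) to (5.5, 10.1), a distance of √(3.5² + 0.4²) ≈ 3.5.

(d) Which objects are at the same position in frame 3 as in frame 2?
none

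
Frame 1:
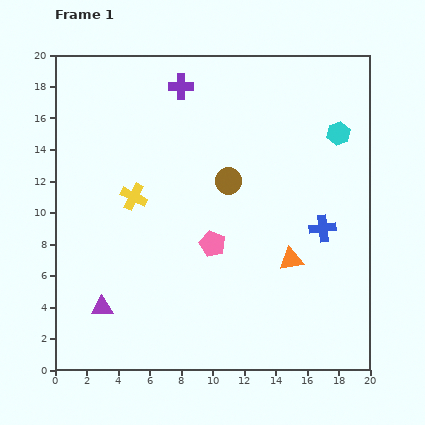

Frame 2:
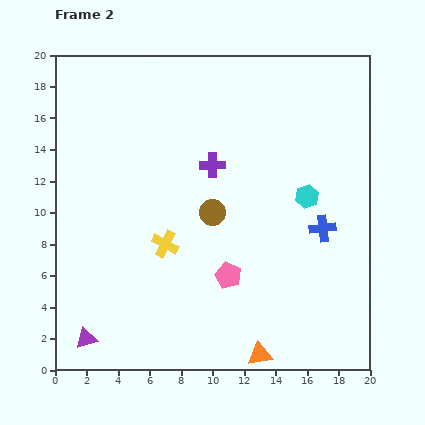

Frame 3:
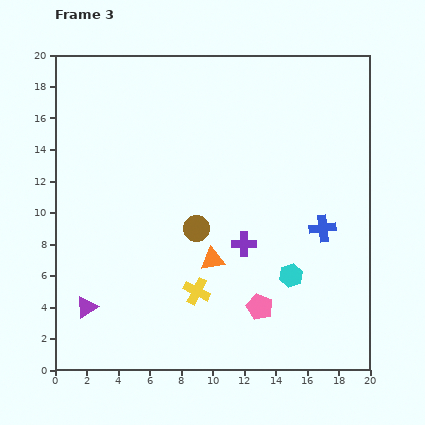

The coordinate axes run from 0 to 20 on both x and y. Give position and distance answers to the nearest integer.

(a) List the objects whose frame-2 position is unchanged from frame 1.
the blue cross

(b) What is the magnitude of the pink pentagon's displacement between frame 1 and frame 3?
5

The pink pentagon moved from (10, 8) to (13, 4), a distance of √(3² + 4²) ≈ 5.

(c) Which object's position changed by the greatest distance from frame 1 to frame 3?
the purple cross

(moved 11; next 9)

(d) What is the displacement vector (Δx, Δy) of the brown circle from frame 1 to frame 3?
(-2, -3)

The brown circle was at (11, 12) in frame 1 and (9, 9) in frame 3.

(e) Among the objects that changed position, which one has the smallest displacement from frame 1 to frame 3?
the purple triangle

(moved 1)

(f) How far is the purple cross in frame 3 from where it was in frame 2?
5

The purple cross moved from (10, 13) to (12, 8), a distance of √(2² + 5²) ≈ 5.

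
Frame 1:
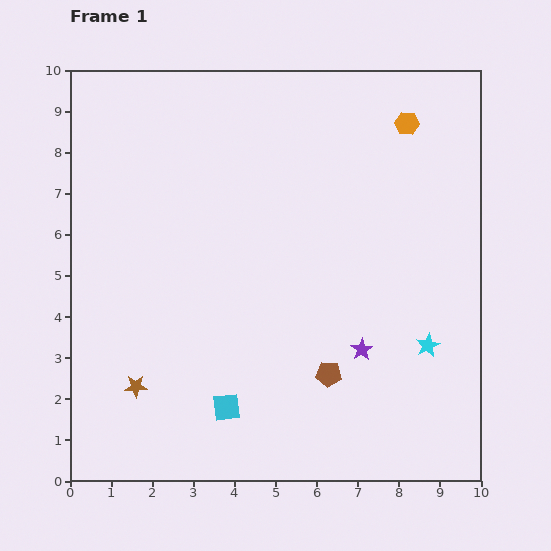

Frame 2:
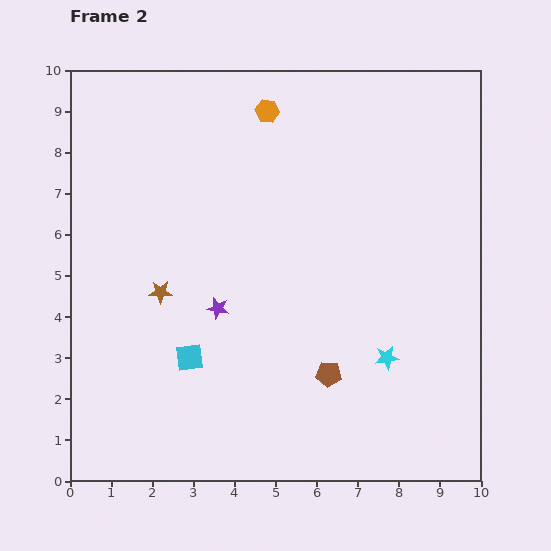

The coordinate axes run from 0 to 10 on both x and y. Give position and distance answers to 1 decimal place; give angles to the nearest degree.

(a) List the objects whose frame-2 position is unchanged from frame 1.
the brown pentagon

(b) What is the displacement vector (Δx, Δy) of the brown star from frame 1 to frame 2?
(0.6, 2.3)

The brown star was at (1.6, 2.3) in frame 1 and (2.2, 4.6) in frame 2.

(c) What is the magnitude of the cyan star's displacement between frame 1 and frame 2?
1.0

The cyan star moved from (8.7, 3.3) to (7.7, 3.0), a distance of √(1.0² + 0.3²) ≈ 1.0.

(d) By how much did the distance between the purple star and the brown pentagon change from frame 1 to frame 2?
+2.1

Distance in frame 1: 1.0. Distance in frame 2: 3.1.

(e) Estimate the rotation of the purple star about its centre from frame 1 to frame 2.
27° counter-clockwise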